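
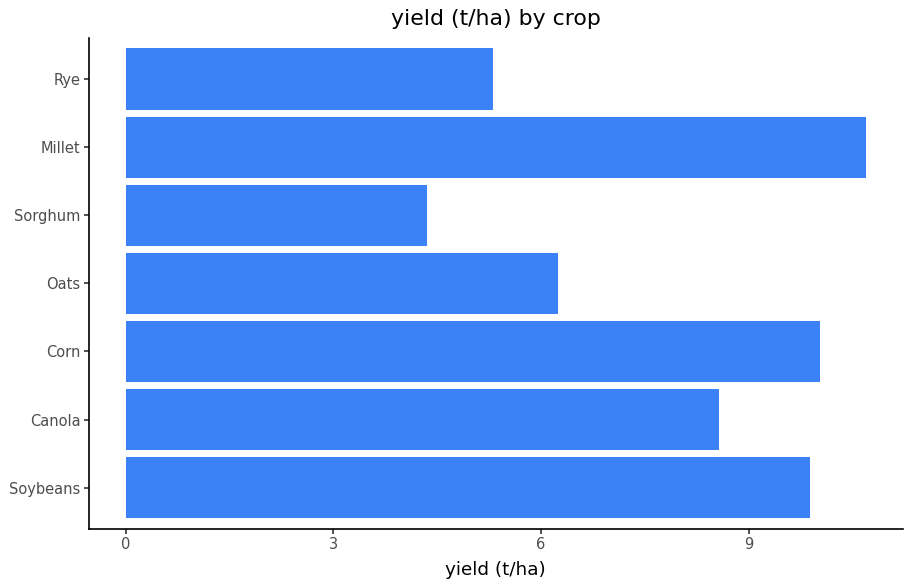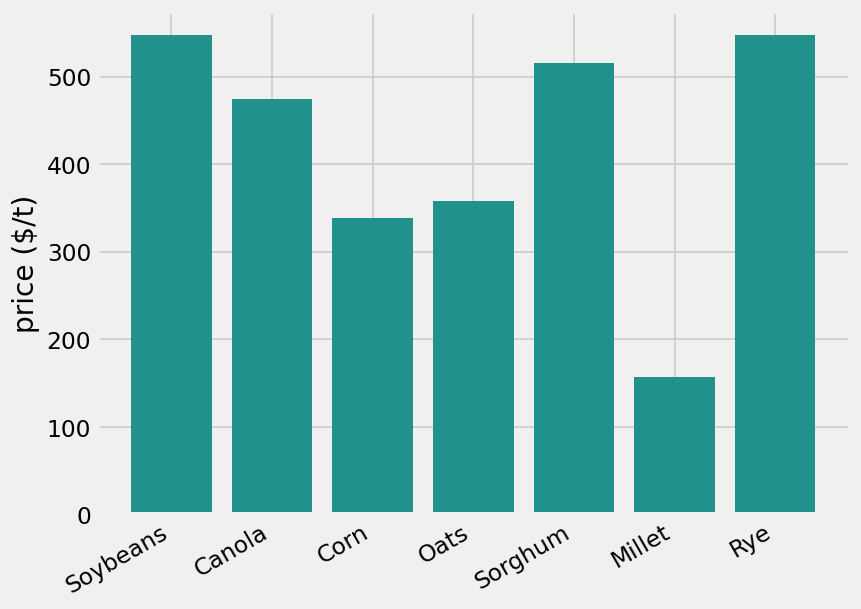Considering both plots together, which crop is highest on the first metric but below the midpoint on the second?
Millet

Chart 2 median price ($/t) ≈ 500; below-median crops: Corn, Oats, Millet. Among those, Millet has the highest yield (t/ha) (≈ 11).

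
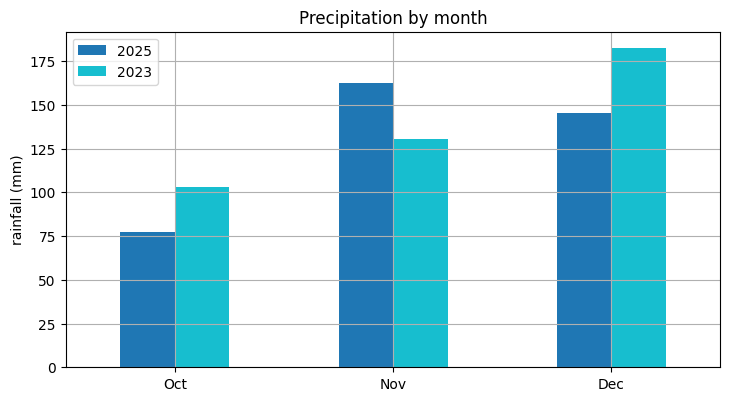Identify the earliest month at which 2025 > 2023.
Oct: 2025 ≈ 80 vs 2023 ≈ 100 (not yet); Nov: 2025 ≈ 160 vs 2023 ≈ 140 (first crossover).

Nov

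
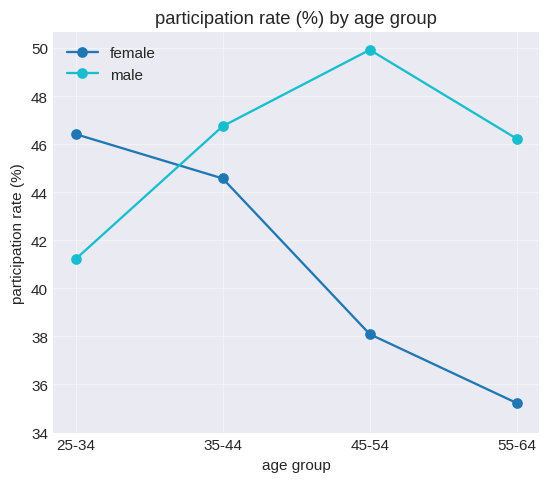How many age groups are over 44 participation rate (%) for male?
3

Above 44: 35-44, 45-54, 55-64.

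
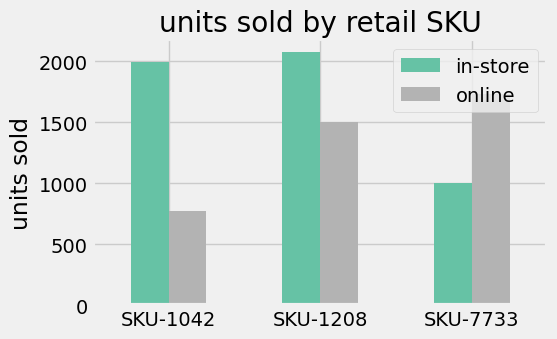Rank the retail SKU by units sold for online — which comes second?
SKU-1208

Top 3 for online: SKU-7733 ≈ 1800, SKU-1208 ≈ 1600, SKU-1042 ≈ 800.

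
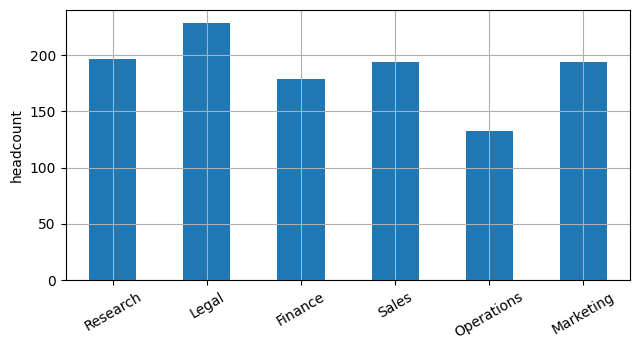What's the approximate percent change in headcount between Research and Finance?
Research ≈ 200, Finance ≈ 180; (180 − 200) / 200 ≈ -10%.

≈ -10%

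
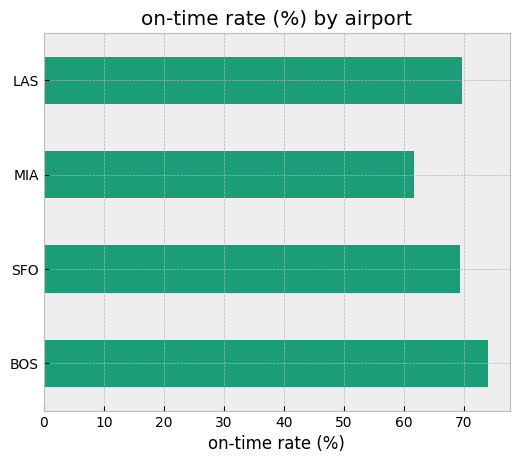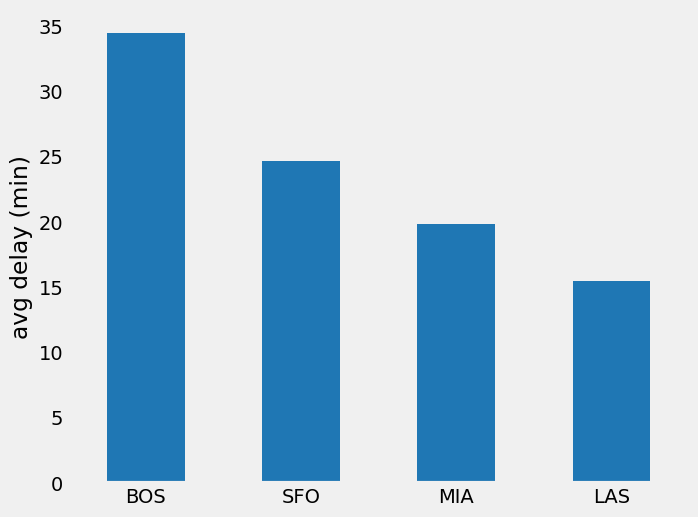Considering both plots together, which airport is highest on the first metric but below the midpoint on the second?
Chart 2 median avg delay (min) ≈ 20; below-median airports: MIA, LAS. Among those, LAS has the highest on-time rate (%) (≈ 70).

LAS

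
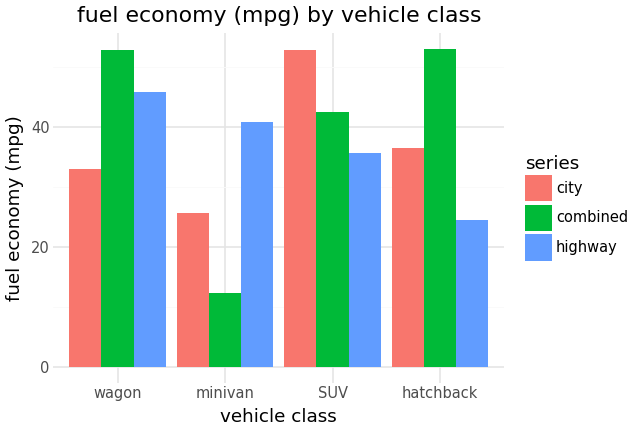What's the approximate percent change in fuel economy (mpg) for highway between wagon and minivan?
≈ -11.1%

wagon ≈ 45, minivan ≈ 40; (40 − 45) / 45 ≈ -11.1%.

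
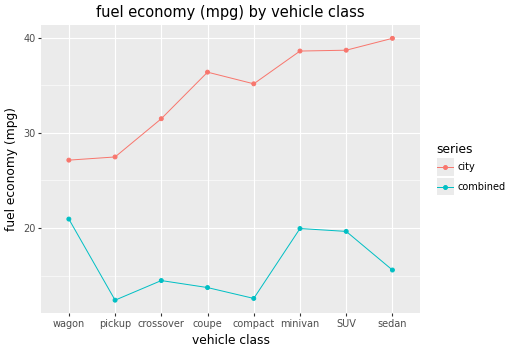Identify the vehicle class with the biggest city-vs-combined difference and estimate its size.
sedan: city ≈ 40, combined ≈ 15 → gap ≈ 25. Next-largest (coupe) is only ≈ 20.

sedan, ≈ 25 mpg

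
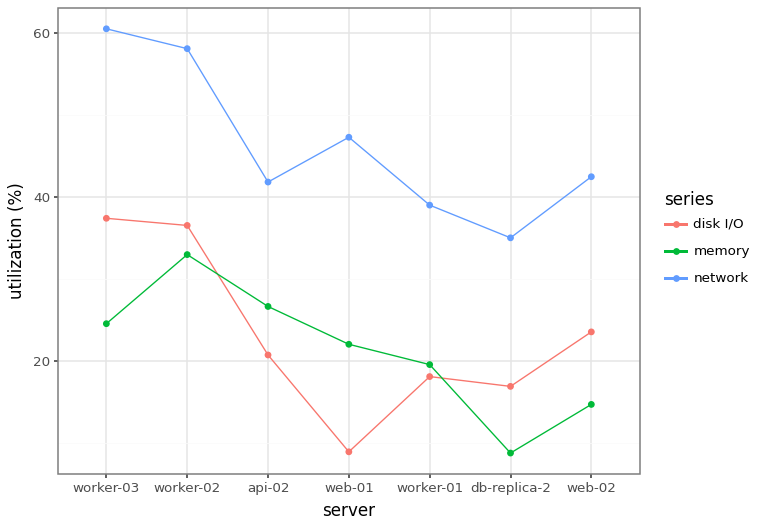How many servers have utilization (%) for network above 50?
2

Above 50: worker-03, worker-02.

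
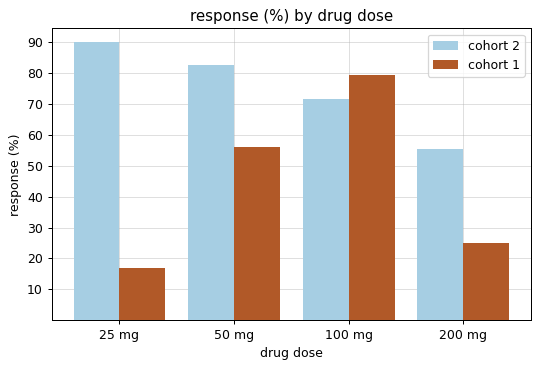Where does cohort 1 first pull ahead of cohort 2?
50 mg: cohort 1 ≈ 60 vs cohort 2 ≈ 80 (not yet); 100 mg: cohort 1 ≈ 80 vs cohort 2 ≈ 70 (first crossover).

100 mg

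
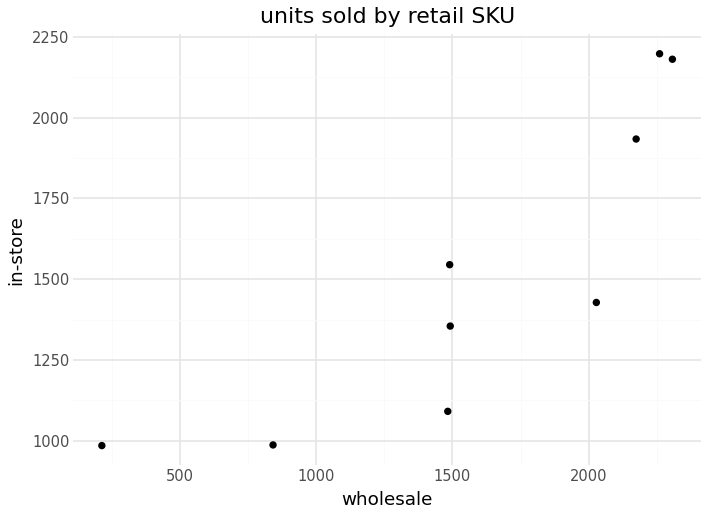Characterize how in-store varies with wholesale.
Points are positively correlated; strong (|r| ≈ 0.9).

positive, strong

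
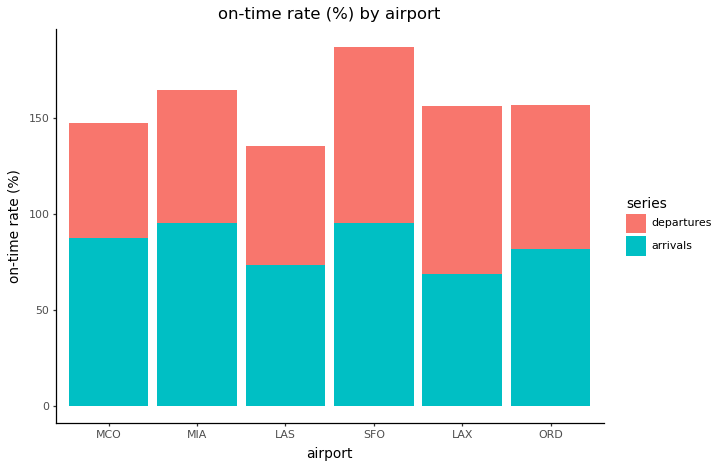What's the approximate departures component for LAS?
departures top ≈ 140, bottom ≈ 80; segment ≈ 60.

≈ 60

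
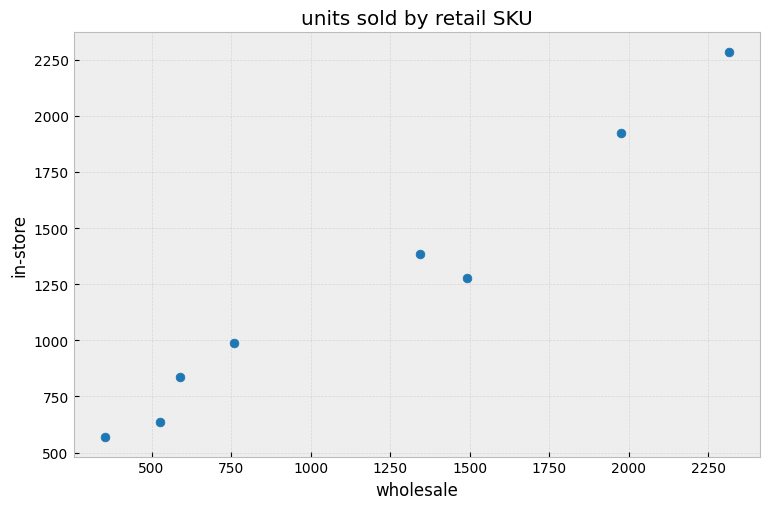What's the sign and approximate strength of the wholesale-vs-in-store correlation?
Points are positively correlated; strong (|r| ≈ 1.0).

positive, strong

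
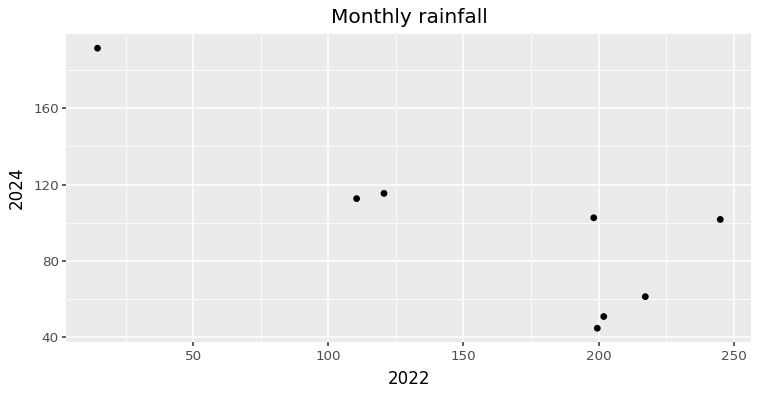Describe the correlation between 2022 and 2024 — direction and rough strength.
negative, strong

Points are negatively correlated; strong (|r| ≈ 0.8).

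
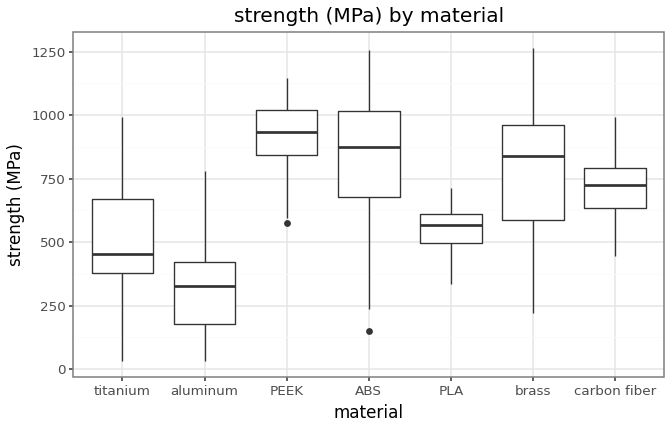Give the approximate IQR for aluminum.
≈ 200

Q3 ≈ 400, Q1 ≈ 200; IQR ≈ 200.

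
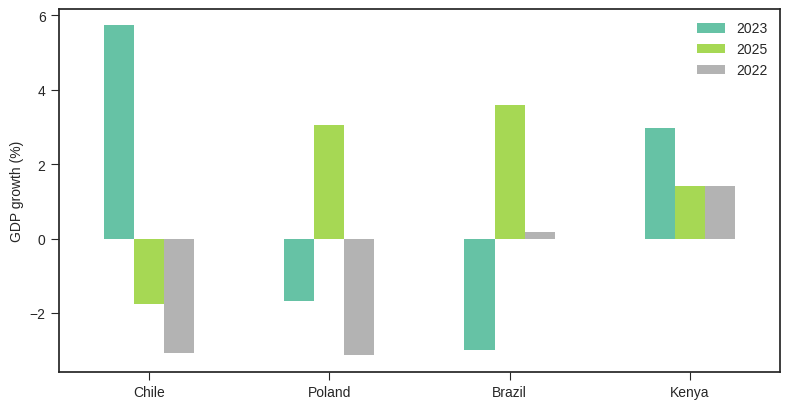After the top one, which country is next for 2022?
Brazil

Top 3 for 2022: Kenya ≈ 1, Brazil ≈ 0, Chile ≈ -3.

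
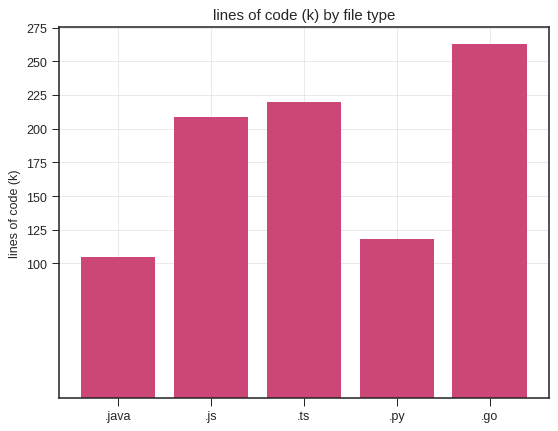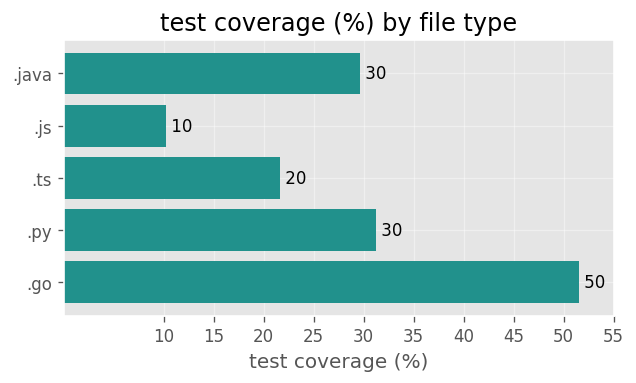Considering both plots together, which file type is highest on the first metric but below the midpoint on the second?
.ts

Chart 2 median test coverage (%) ≈ 30; below-median file types: .js, .ts. Among those, .ts has the highest lines of code (k) (≈ 225).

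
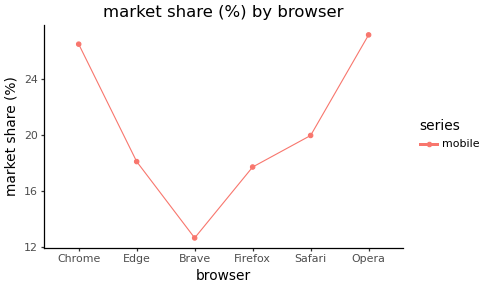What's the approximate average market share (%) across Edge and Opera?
(18 + 28) / 2 ≈ 23.

≈ 23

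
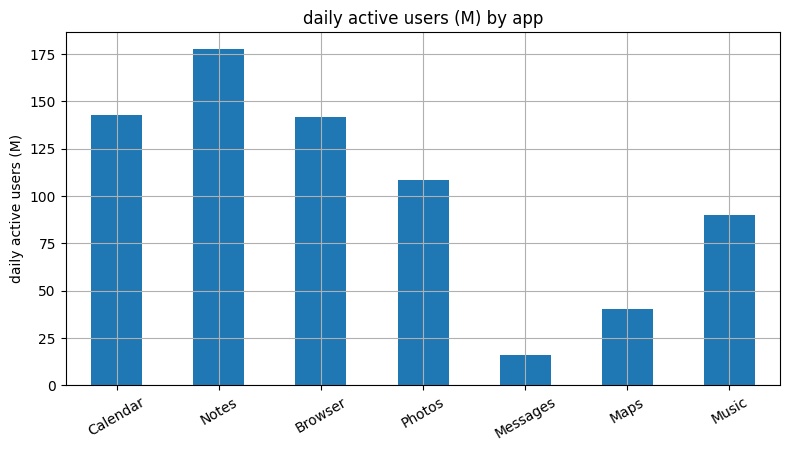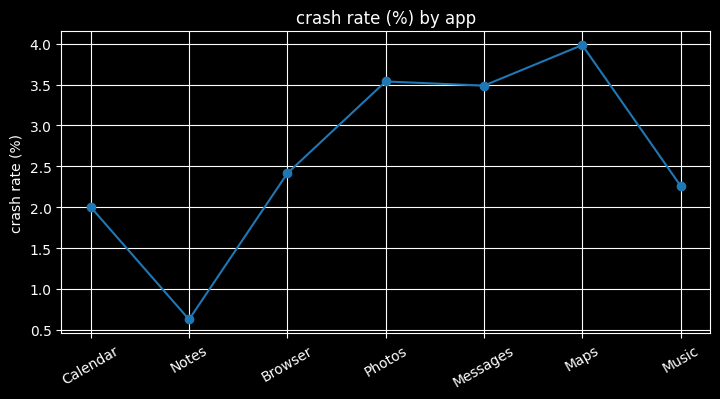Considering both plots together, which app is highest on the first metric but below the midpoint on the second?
Chart 2 median crash rate (%) ≈ 2.5; below-median apps: Calendar, Notes, Music. Among those, Notes has the highest daily active users (M) (≈ 180).

Notes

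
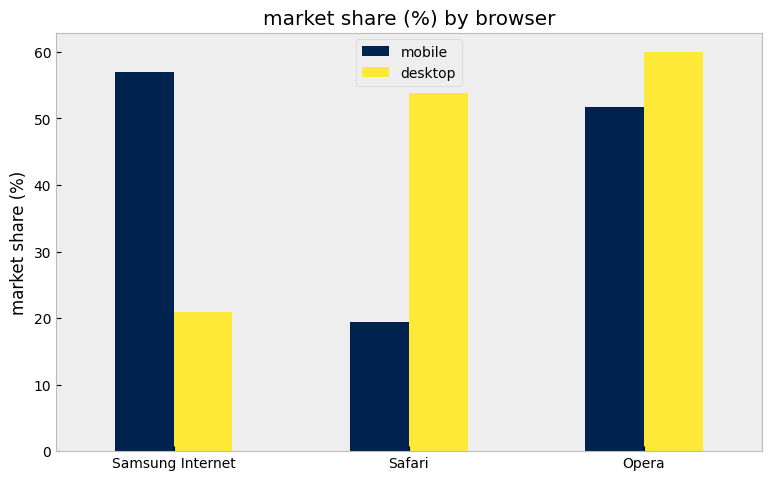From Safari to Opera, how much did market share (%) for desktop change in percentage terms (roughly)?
Safari ≈ 55, Opera ≈ 60; (60 − 55) / 55 ≈ +9.1%.

≈ +9.1%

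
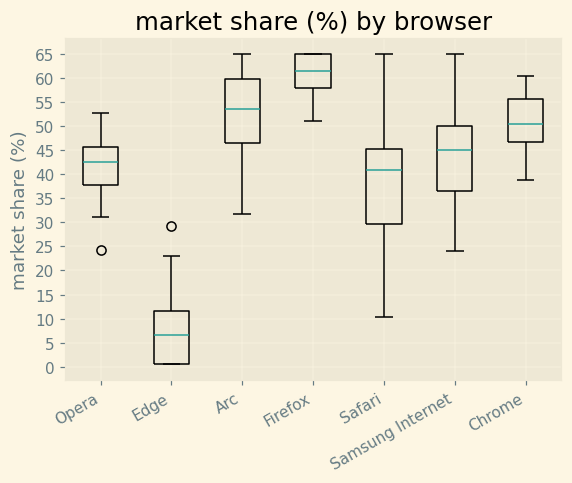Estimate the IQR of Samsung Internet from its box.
Q3 ≈ 50, Q1 ≈ 35; IQR ≈ 15.

≈ 15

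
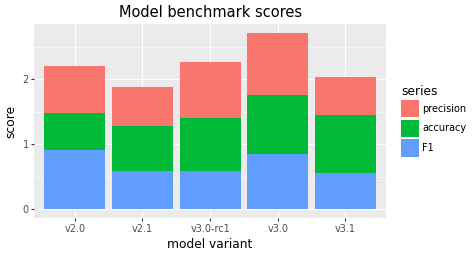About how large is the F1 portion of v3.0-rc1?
≈ 0.5

F1 top ≈ 0.5, bottom ≈ 0.0; segment ≈ 0.5.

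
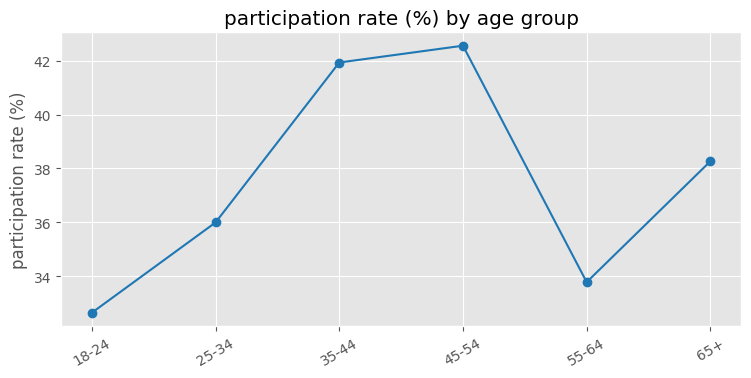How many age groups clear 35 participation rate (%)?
4

Above 35: 25-34, 35-44, 45-54, 65+.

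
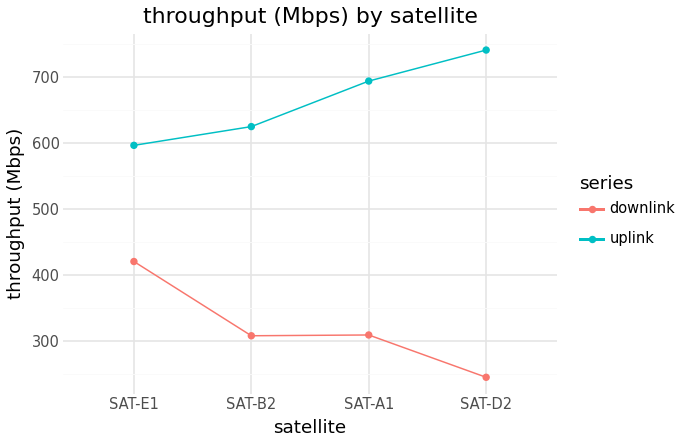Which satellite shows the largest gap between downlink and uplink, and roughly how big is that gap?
SAT-D2, ≈ 500 Mbps

SAT-D2: downlink ≈ 250, uplink ≈ 750 → gap ≈ 500. Next-largest (SAT-A1) is only ≈ 400.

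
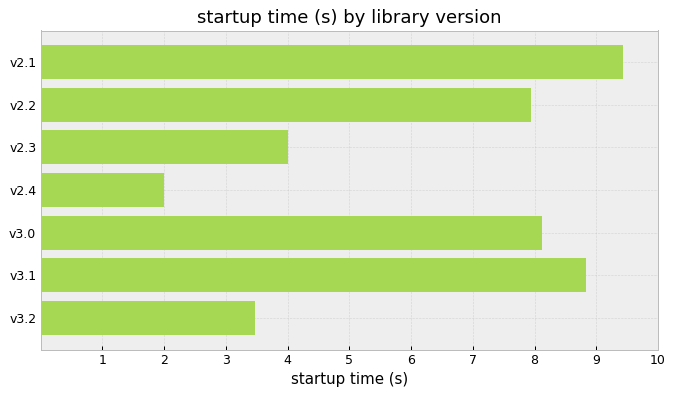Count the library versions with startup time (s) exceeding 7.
4

Above 7: v2.1, v2.2, v3.0, v3.1.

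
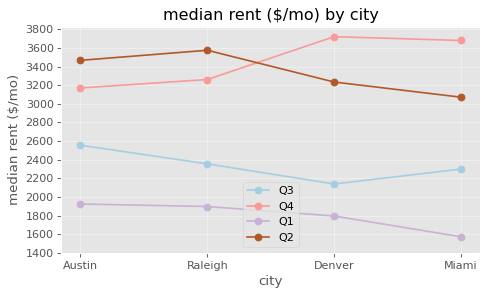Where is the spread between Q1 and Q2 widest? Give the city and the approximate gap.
Raleigh: Q1 ≈ 1800, Q2 ≈ 3600 → gap ≈ 1800. Next-largest (Austin) is only ≈ 1400.

Raleigh, ≈ 1800 $/mo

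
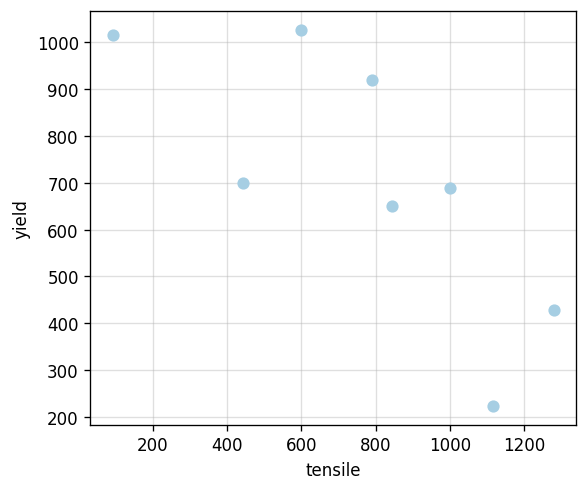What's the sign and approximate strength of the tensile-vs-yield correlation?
Points are negatively correlated; strong (|r| ≈ 0.8).

negative, strong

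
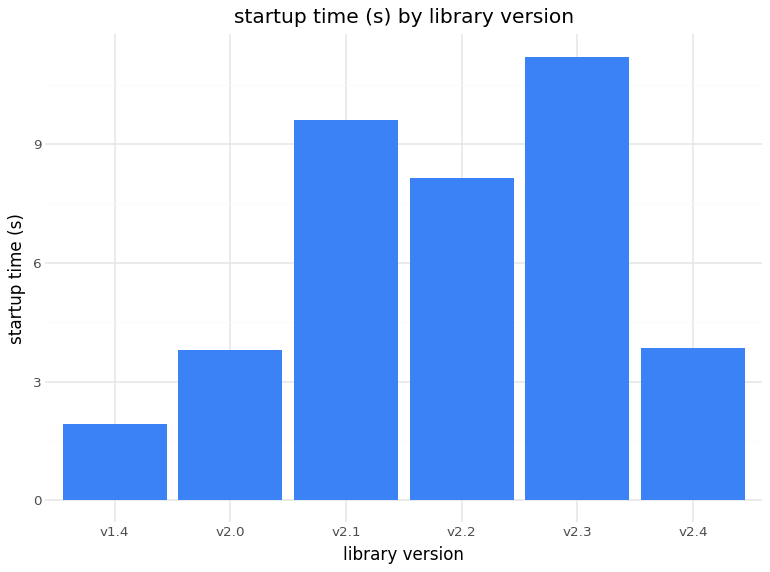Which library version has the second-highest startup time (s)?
v2.1

Top 3: v2.3 ≈ 11, v2.1 ≈ 10, v2.2 ≈ 8.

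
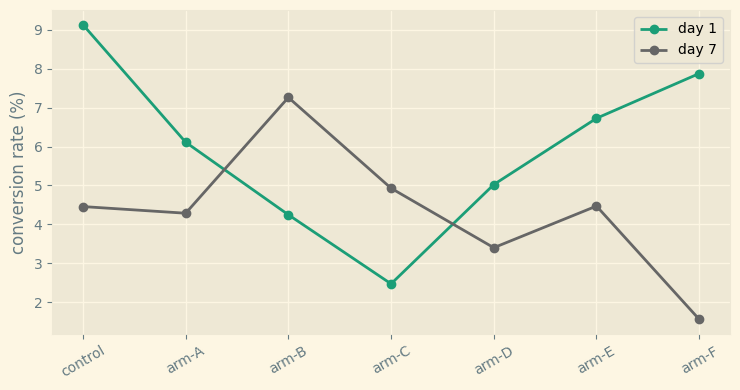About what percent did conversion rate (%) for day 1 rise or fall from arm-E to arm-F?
arm-E ≈ 7, arm-F ≈ 8; (8 − 7) / 7 ≈ +14.3%.

≈ +14.3%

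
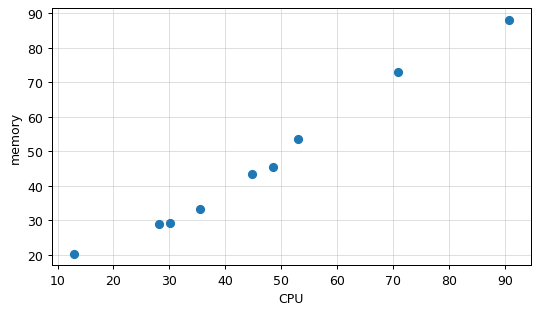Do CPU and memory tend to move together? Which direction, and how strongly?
Points are positively correlated; strong (|r| ≈ 1.0).

positive, strong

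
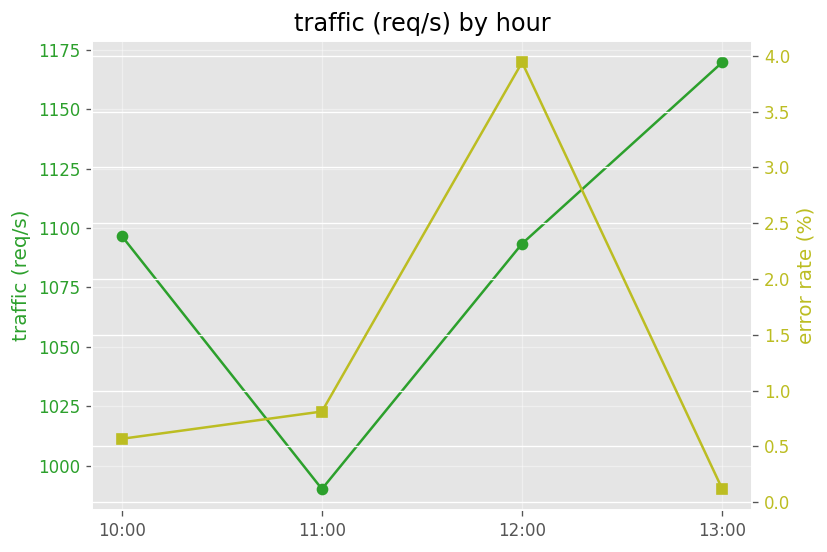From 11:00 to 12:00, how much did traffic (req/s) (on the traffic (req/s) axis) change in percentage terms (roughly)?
11:00 ≈ 1000, 12:00 ≈ 1100; (1100 − 1000) / 1000 ≈ +10%.

≈ +10%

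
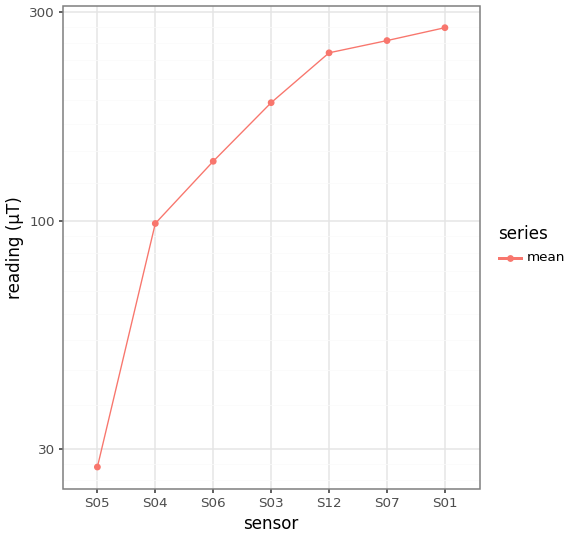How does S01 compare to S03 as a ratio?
≈ 1.57×

S01 ≈ 275, S03 ≈ 175; 275/175 ≈ 1.57.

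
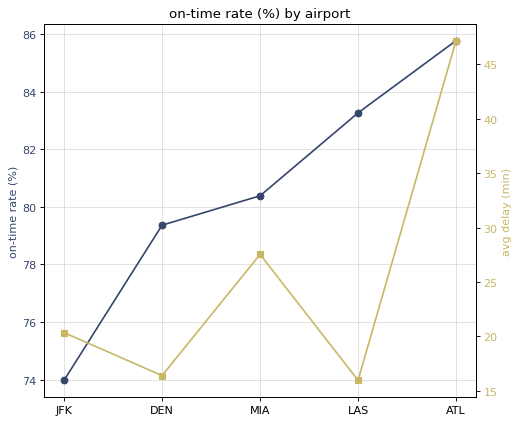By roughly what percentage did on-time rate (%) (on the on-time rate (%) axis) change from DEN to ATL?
DEN ≈ 79, ATL ≈ 86; (86 − 79) / 79 ≈ +8.9%.

≈ +8.9%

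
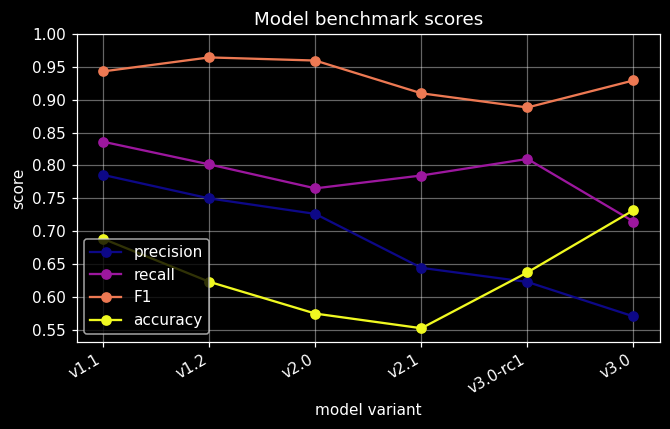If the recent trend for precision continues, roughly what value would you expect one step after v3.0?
Last three: 0.65, 0.60, 0.55 → slope ≈ -0.05/step → next ≈ 0.5.

≈ 0.5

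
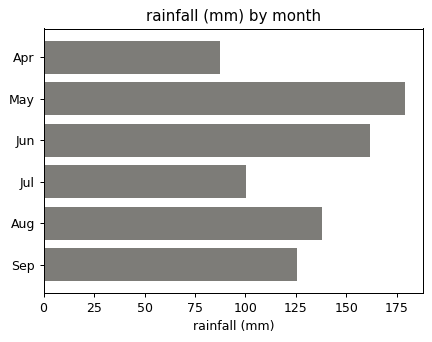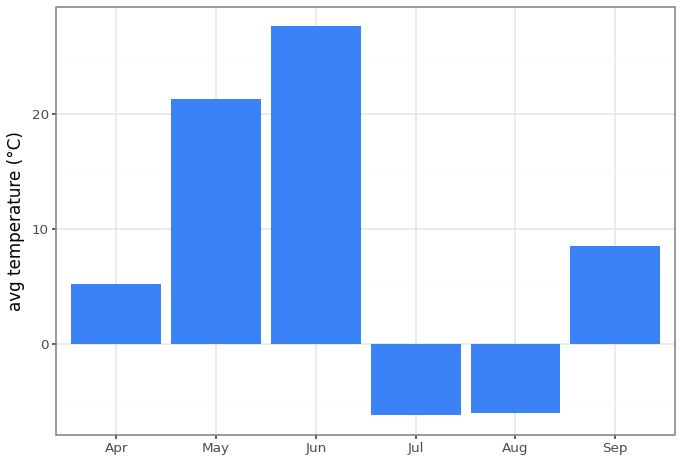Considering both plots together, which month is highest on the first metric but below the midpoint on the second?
Chart 2 median avg temperature (°C) ≈ 5; below-median months: Apr, Jul, Aug. Among those, Aug has the highest rainfall (mm) (≈ 140).

Aug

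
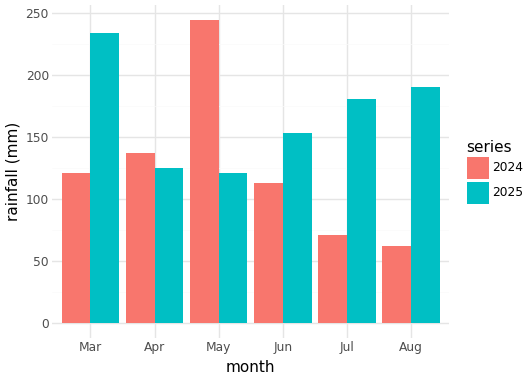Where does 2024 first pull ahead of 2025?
Mar: 2024 ≈ 125 vs 2025 ≈ 225 (not yet); Apr: 2024 ≈ 150 vs 2025 ≈ 125 (first crossover).

Apr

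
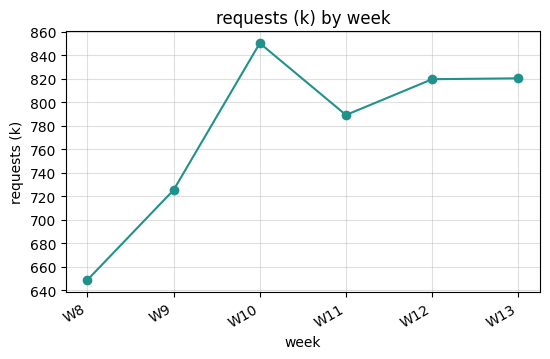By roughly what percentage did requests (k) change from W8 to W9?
≈ +12.5%

W8 ≈ 640, W9 ≈ 720; (720 − 640) / 640 ≈ +12.5%.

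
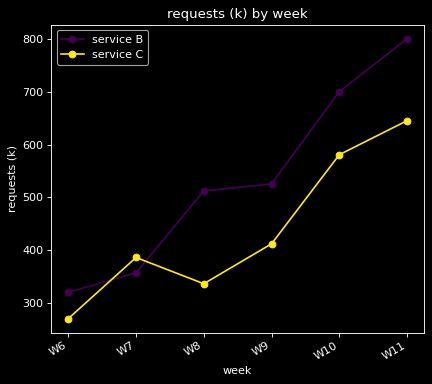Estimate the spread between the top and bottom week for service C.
Max W11 ≈ 650, min W6 ≈ 250; range ≈ 400.

≈ 400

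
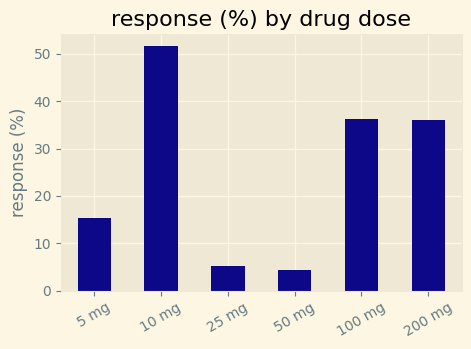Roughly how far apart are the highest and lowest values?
Max 10 mg ≈ 50, min 50 mg ≈ 5; range ≈ 45.

≈ 45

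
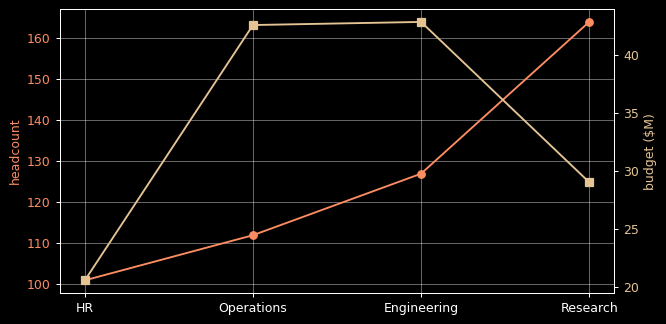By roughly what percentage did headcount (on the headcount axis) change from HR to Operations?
HR ≈ 100, Operations ≈ 110; (110 − 100) / 100 ≈ +10%.

≈ +10%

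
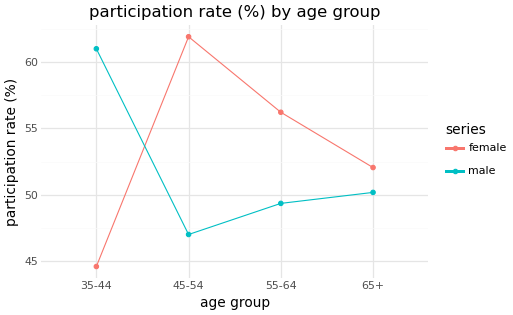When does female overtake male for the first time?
45-54

35-44: female ≈ 44 vs male ≈ 62 (not yet); 45-54: female ≈ 62 vs male ≈ 48 (first crossover).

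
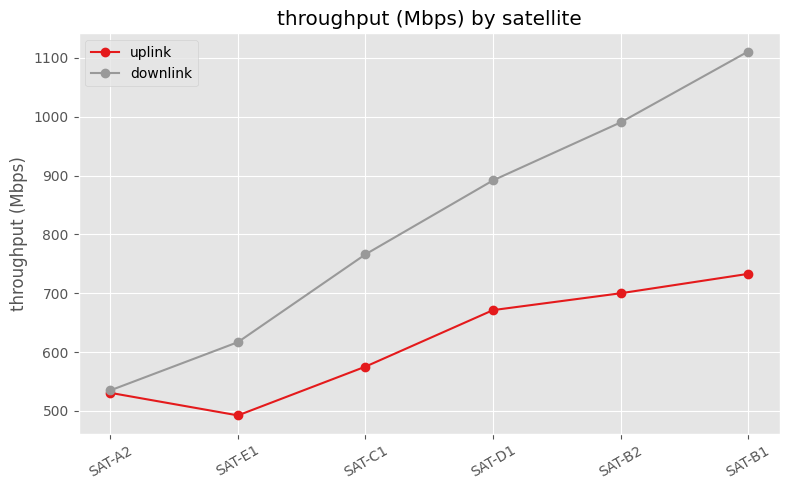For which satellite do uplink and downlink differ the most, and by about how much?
SAT-B1: uplink ≈ 700, downlink ≈ 1100 → gap ≈ 400. Next-largest (SAT-B2) is only ≈ 300.

SAT-B1, ≈ 400 Mbps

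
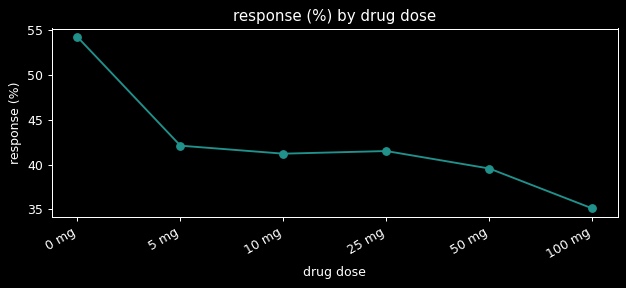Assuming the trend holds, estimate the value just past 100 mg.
≈ 33

Last three: 42, 40, 36 → slope ≈ -3/step → next ≈ 33.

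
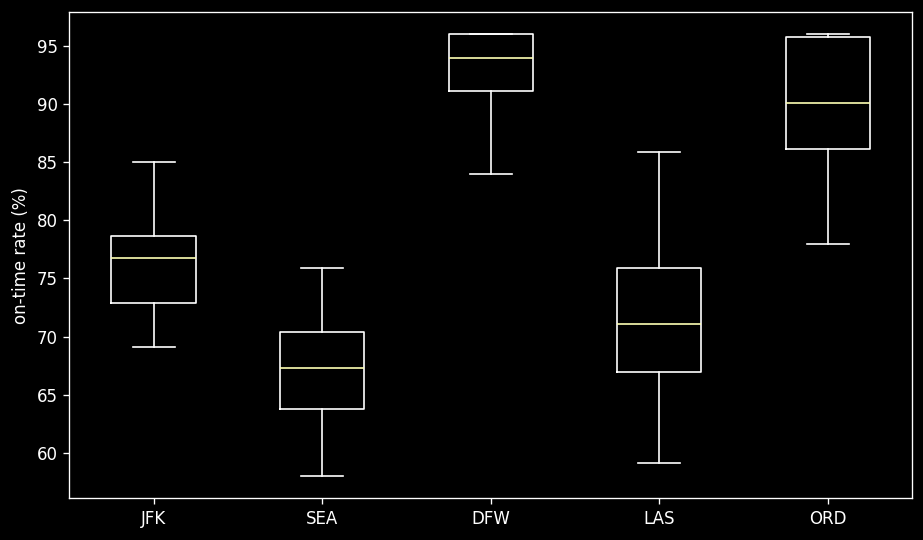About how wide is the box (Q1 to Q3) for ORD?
≈ 10

Q3 ≈ 95, Q1 ≈ 85; IQR ≈ 10.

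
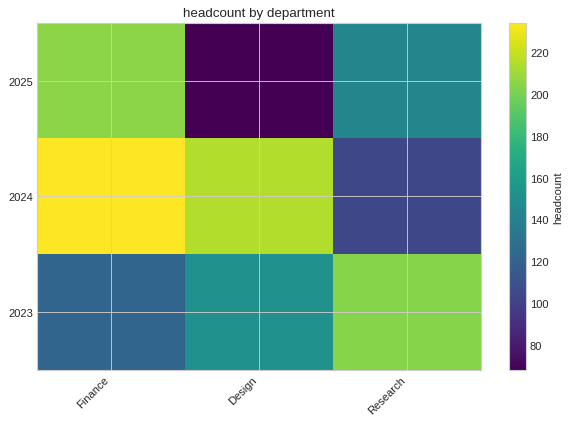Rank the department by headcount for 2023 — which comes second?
Top 3 for 2023: Research ≈ 200, Design ≈ 160, Finance ≈ 120.

Design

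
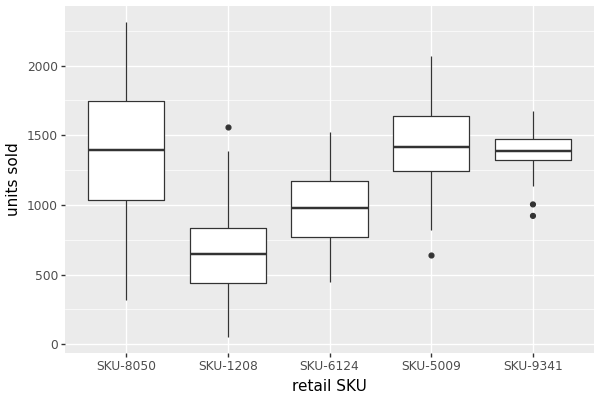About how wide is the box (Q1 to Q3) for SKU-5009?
≈ 400

Q3 ≈ 1600, Q1 ≈ 1200; IQR ≈ 400.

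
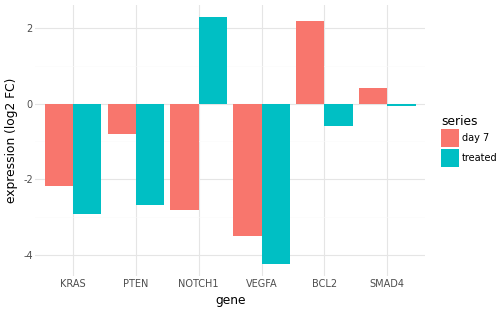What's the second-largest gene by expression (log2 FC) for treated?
SMAD4

Top 3 for treated: NOTCH1 ≈ 2, SMAD4 ≈ 0, BCL2 ≈ -1.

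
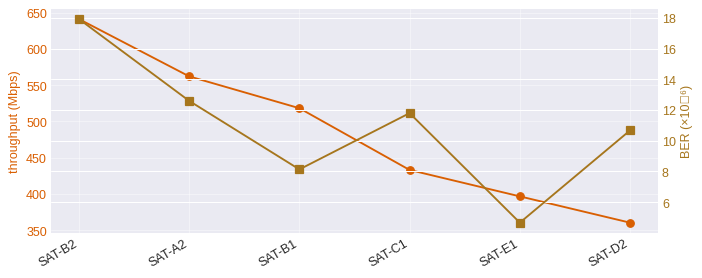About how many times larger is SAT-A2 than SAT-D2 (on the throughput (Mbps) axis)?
SAT-A2 ≈ 550, SAT-D2 ≈ 350; 550/350 ≈ 1.57.

≈ 1.57×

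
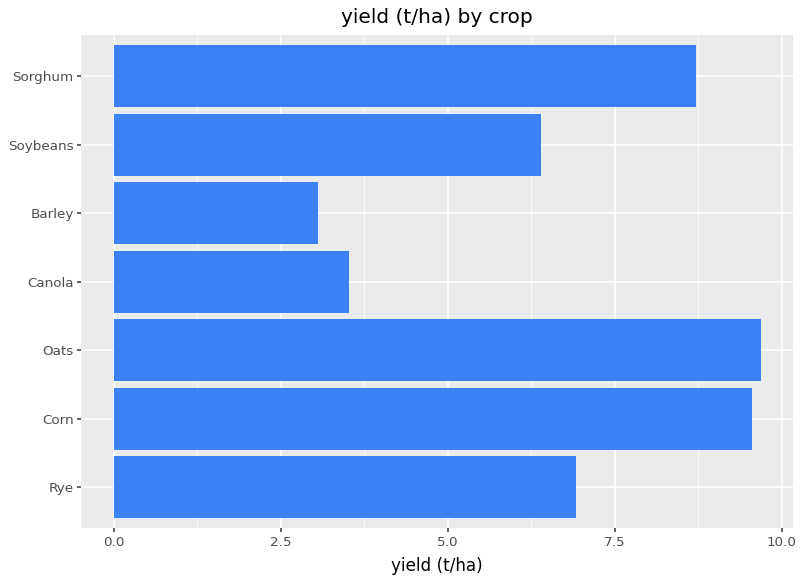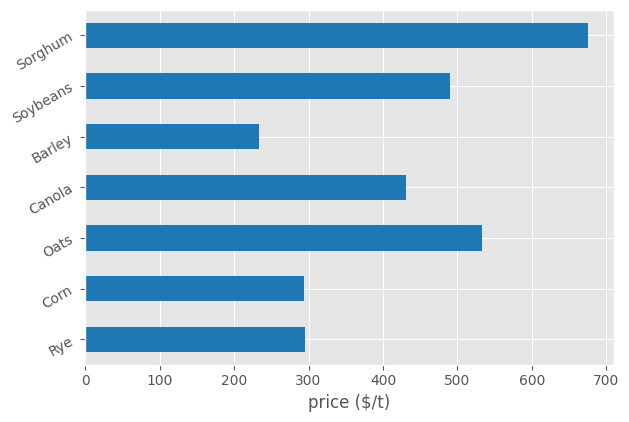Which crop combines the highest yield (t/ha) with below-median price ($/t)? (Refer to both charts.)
Corn

Chart 2 median price ($/t) ≈ 400; below-median crops: Rye, Corn, Barley. Among those, Corn has the highest yield (t/ha) (≈ 10).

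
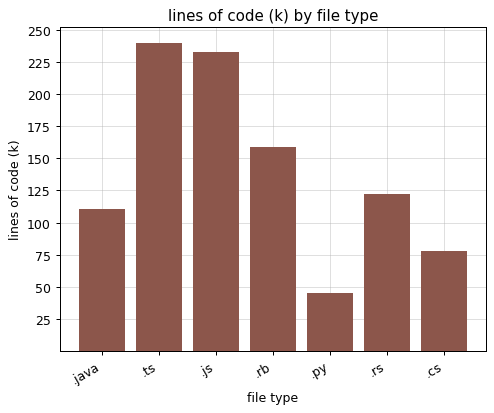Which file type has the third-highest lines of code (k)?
.rb

Top 4: .ts ≈ 250, .js ≈ 225, .rb ≈ 150, .rs ≈ 125.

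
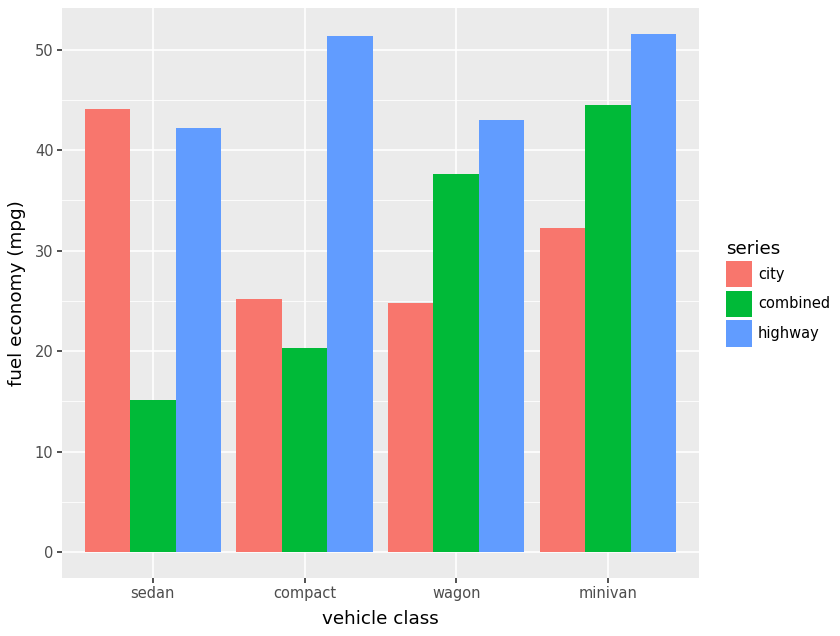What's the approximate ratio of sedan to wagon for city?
sedan ≈ 45, wagon ≈ 25; 45/25 ≈ 1.8.

≈ 1.8×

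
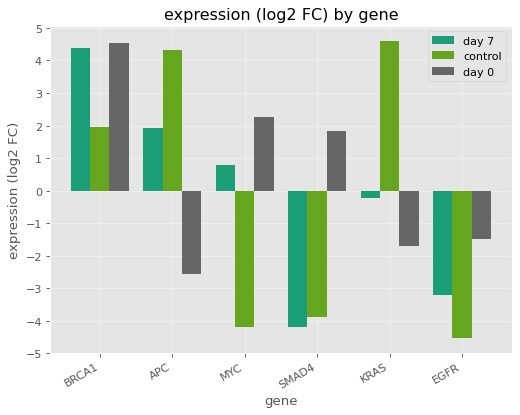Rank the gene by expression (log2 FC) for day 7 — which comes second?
Top 3 for day 7: BRCA1 ≈ 4, APC ≈ 2, MYC ≈ 1.

APC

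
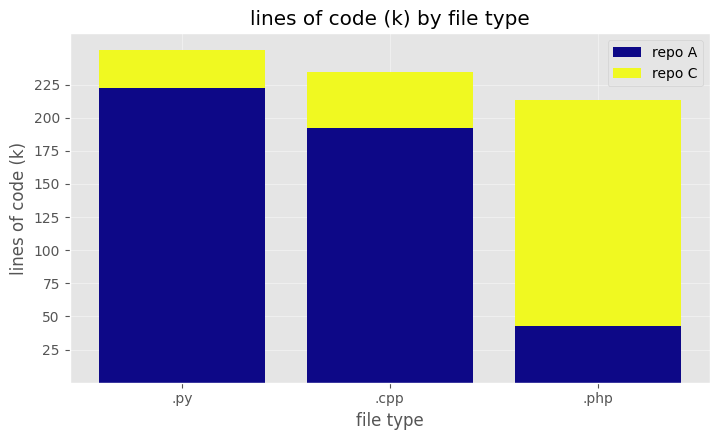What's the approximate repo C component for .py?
≈ 25

repo C top ≈ 250, bottom ≈ 225; segment ≈ 25.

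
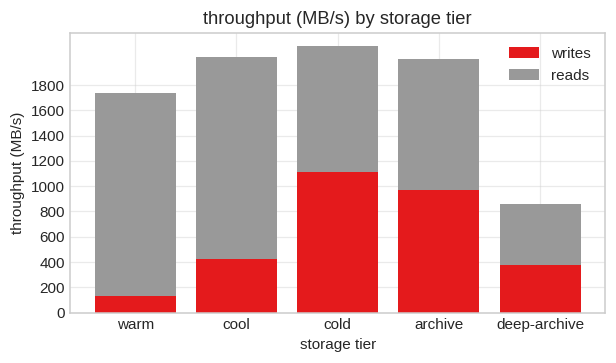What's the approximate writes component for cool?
writes top ≈ 400, bottom ≈ 0; segment ≈ 400.

≈ 400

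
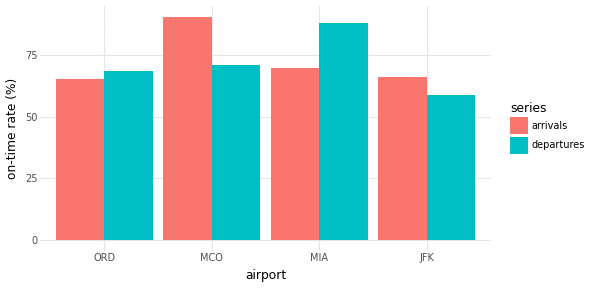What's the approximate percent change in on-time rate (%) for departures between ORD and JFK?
≈ -14.3%

ORD ≈ 70, JFK ≈ 60; (60 − 70) / 70 ≈ -14.3%.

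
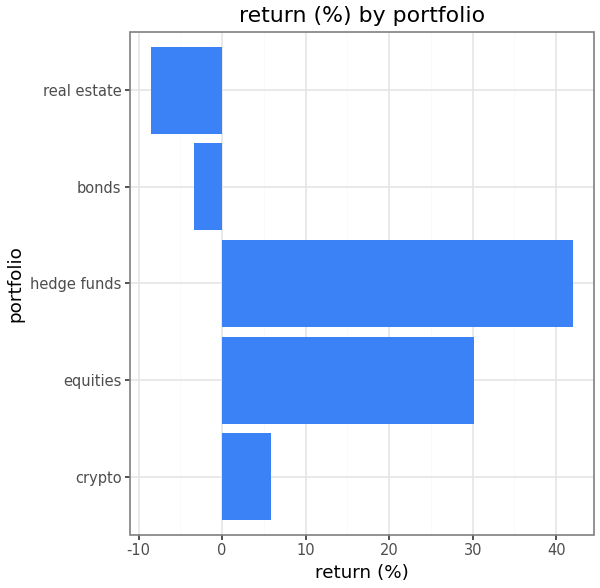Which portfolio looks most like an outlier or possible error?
hedge funds ≈ 40; the rest sit between ≈ -10 and ≈ 30.

hedge funds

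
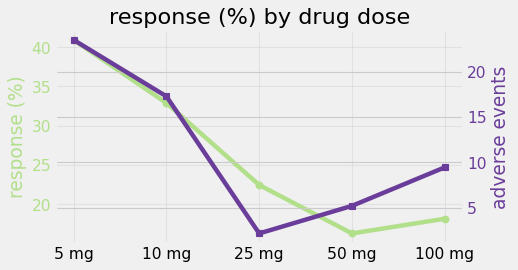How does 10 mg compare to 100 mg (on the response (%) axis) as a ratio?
10 mg ≈ 35, 100 mg ≈ 20; 35/20 ≈ 1.75.

≈ 1.75×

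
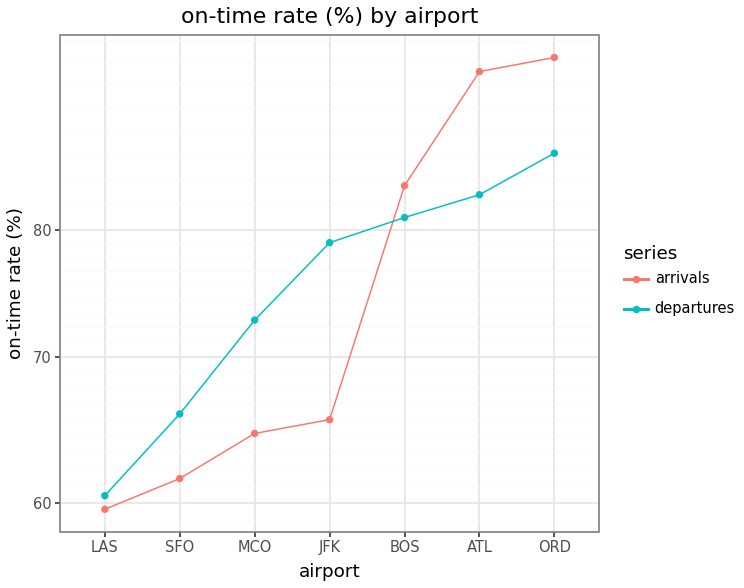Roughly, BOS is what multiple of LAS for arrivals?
BOS ≈ 85, LAS ≈ 60; 85/60 ≈ 1.42.

≈ 1.42×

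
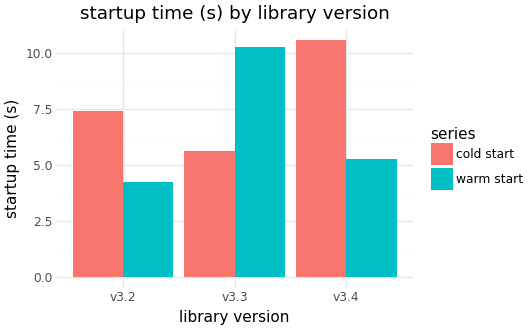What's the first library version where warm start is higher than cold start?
v3.2: warm start ≈ 4 vs cold start ≈ 7 (not yet); v3.3: warm start ≈ 10 vs cold start ≈ 6 (first crossover).

v3.3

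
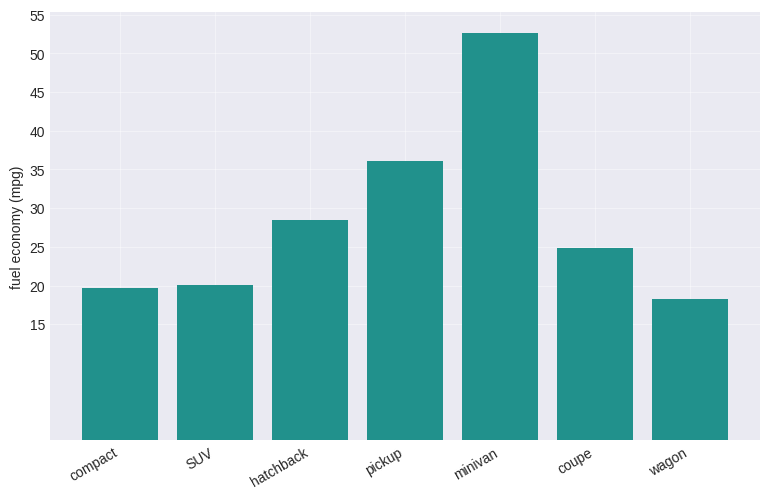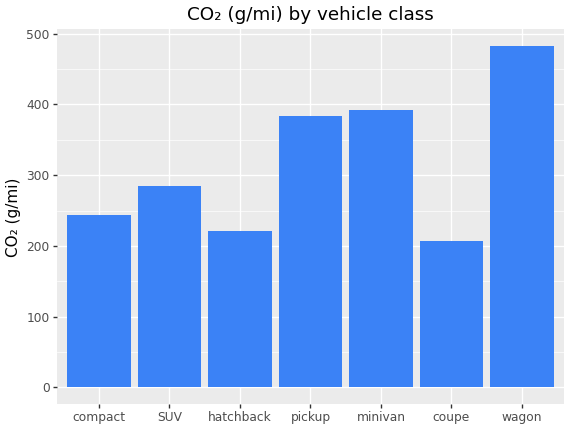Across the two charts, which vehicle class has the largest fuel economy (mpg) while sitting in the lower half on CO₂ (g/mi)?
Chart 2 median CO₂ (g/mi) ≈ 300; below-median vehicle classes: compact, hatchback, coupe. Among those, hatchback has the highest fuel economy (mpg) (≈ 30).

hatchback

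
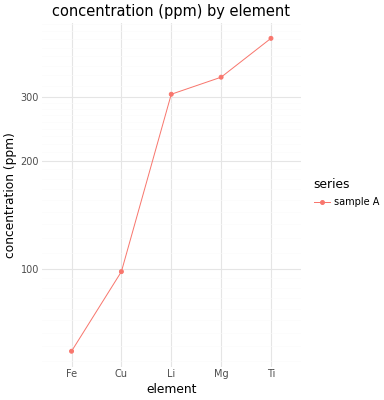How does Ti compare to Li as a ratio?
≈ 1.5×

Ti ≈ 450, Li ≈ 300; 450/300 ≈ 1.5.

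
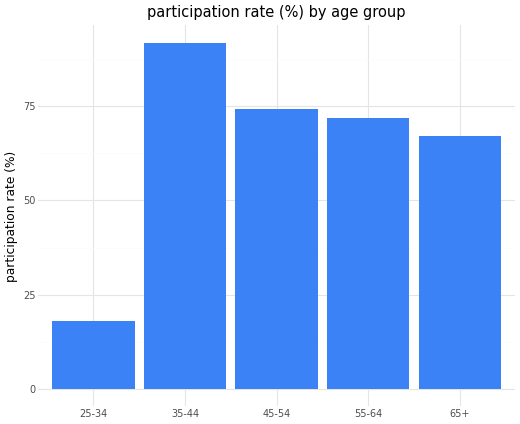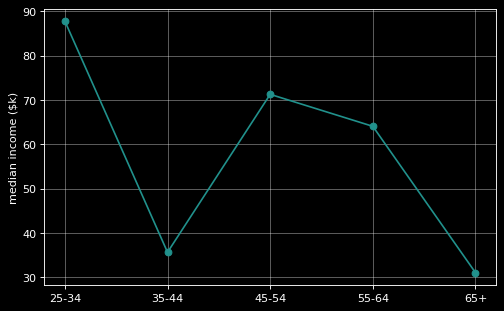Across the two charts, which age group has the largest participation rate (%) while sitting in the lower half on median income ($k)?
Chart 2 median median income ($k) ≈ 60; below-median age groups: 35-44, 65+. Among those, 35-44 has the highest participation rate (%) (≈ 90).

35-44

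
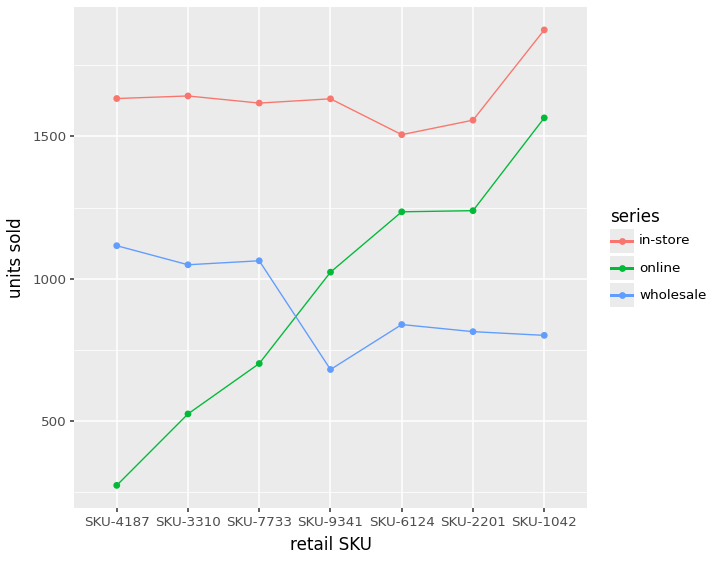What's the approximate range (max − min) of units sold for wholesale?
Max SKU-4187 ≈ 1200, min SKU-9341 ≈ 600; range ≈ 600.

≈ 600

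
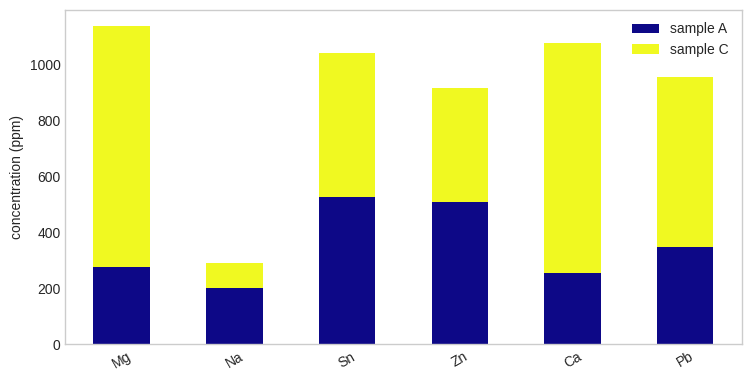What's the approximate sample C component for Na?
≈ 100

sample C top ≈ 300, bottom ≈ 200; segment ≈ 100.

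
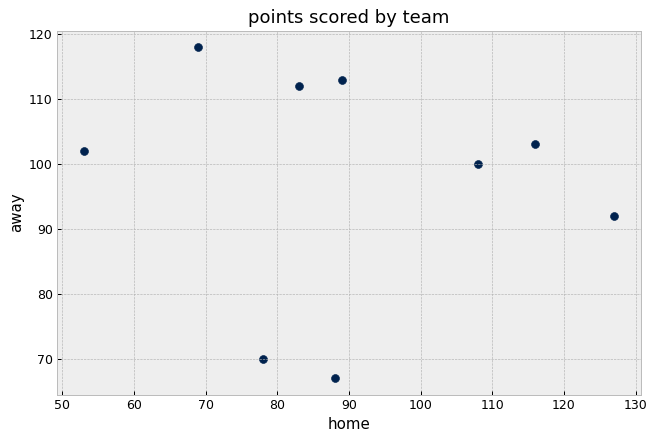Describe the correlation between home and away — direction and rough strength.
Points are roughly uncorrelated; weak (|r| ≈ 0.1).

no clear correlation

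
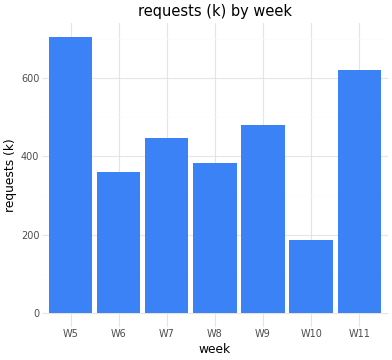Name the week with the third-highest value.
W9

Top 4: W5 ≈ 700, W11 ≈ 600, W9 ≈ 500, W7 ≈ 400.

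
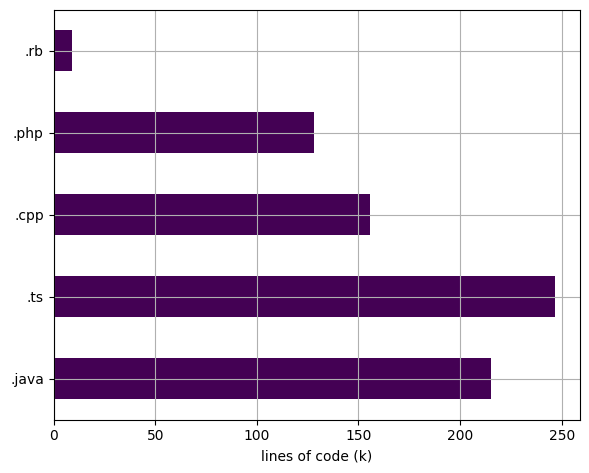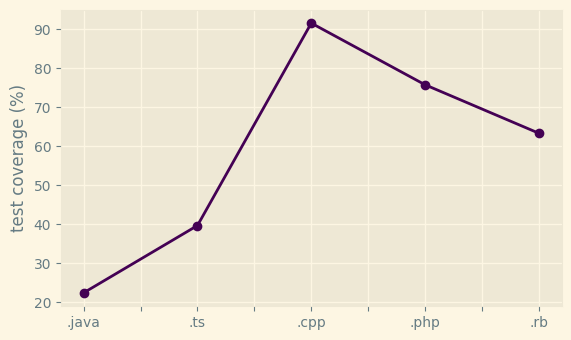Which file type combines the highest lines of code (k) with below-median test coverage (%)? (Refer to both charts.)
.ts

Chart 2 median test coverage (%) ≈ 60; below-median file types: .java, .ts. Among those, .ts has the highest lines of code (k) (≈ 250).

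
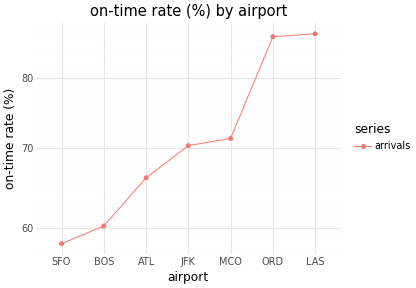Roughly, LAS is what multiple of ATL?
LAS ≈ 85, ATL ≈ 65; 85/65 ≈ 1.31.

≈ 1.31×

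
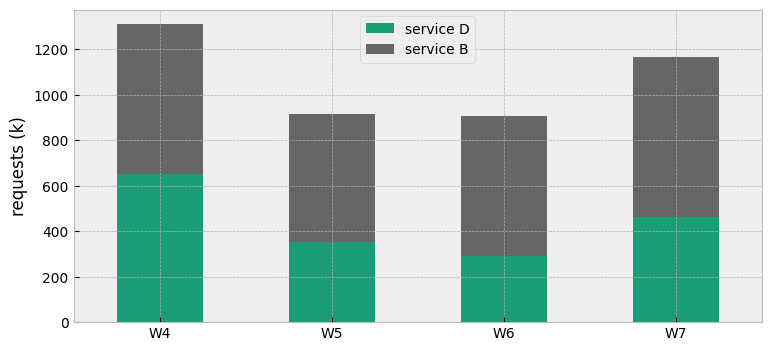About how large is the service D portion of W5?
≈ 400

service D top ≈ 400, bottom ≈ 0; segment ≈ 400.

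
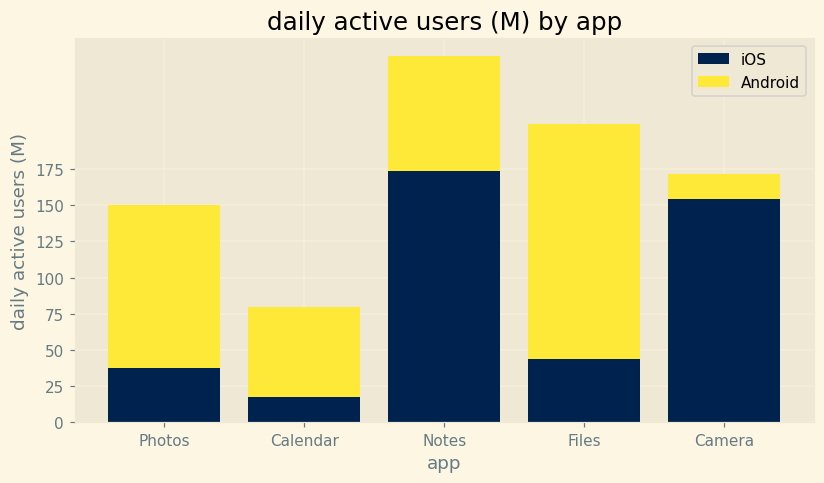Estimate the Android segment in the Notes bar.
≈ 75

Android top ≈ 250, bottom ≈ 175; segment ≈ 75.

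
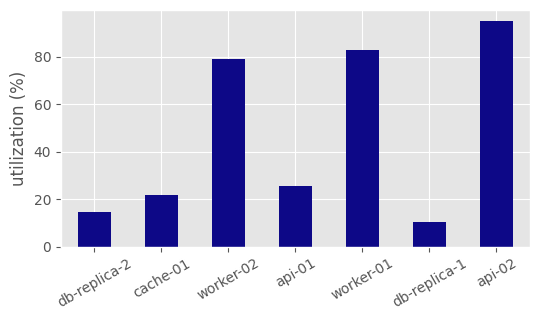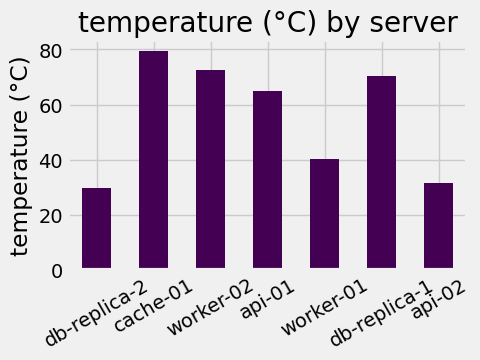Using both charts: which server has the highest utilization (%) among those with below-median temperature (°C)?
api-02

Chart 2 median temperature (°C) ≈ 70; below-median servers: db-replica-2, worker-01, api-02. Among those, api-02 has the highest utilization (%) (≈ 100).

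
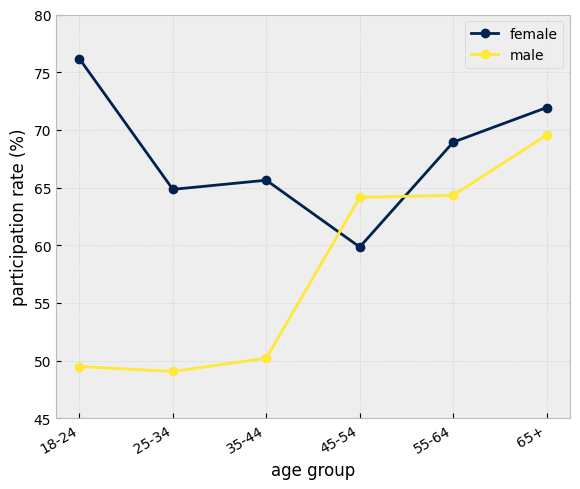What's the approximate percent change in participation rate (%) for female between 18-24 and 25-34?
≈ -13.3%

18-24 ≈ 75, 25-34 ≈ 65; (65 − 75) / 75 ≈ -13.3%.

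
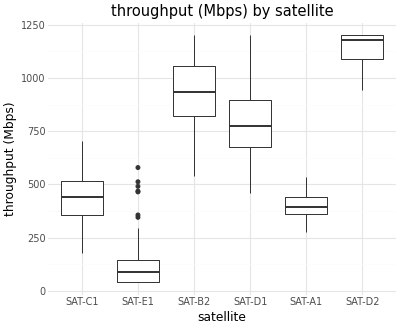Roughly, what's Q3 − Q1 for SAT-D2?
≈ 100

Q3 ≈ 1200, Q1 ≈ 1100; IQR ≈ 100.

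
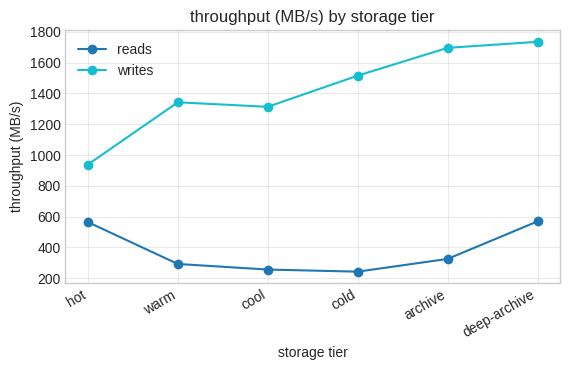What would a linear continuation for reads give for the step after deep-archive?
Last three: 200, 400, 600 → slope ≈ 200/step → next ≈ 800.

≈ 800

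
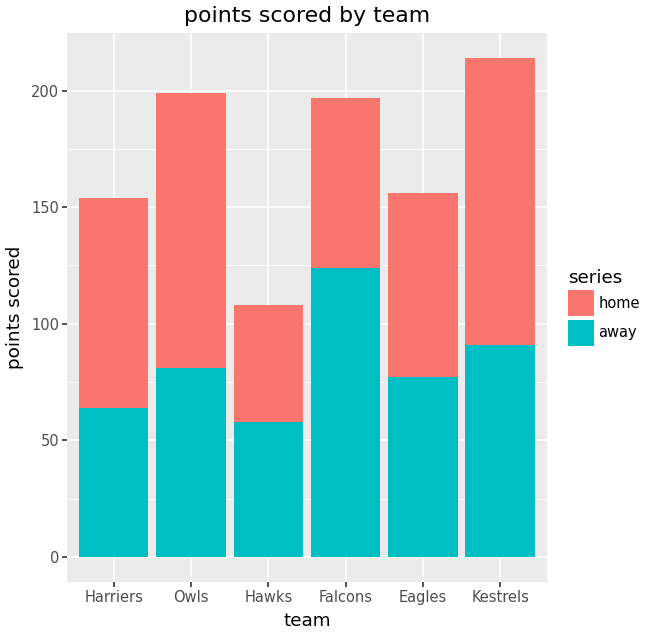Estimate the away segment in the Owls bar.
≈ 80

away top ≈ 80, bottom ≈ 0; segment ≈ 80.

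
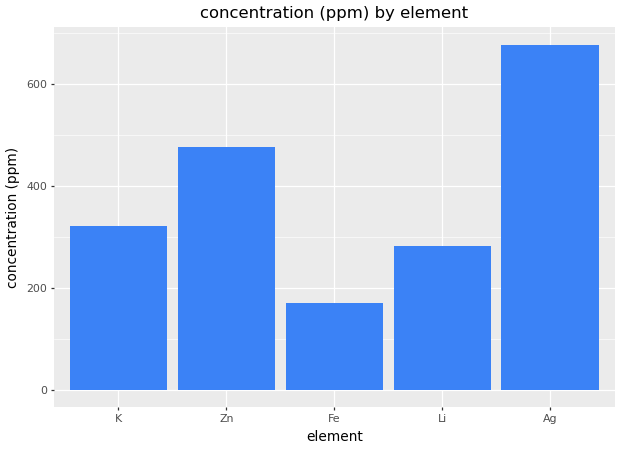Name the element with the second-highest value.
Zn

Top 3: Ag ≈ 700, Zn ≈ 500, K ≈ 300.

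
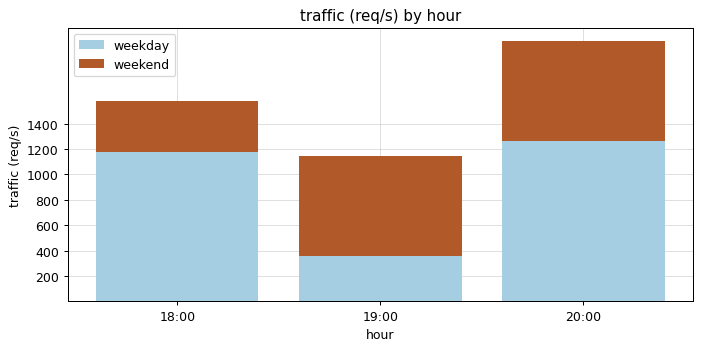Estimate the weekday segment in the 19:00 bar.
weekday top ≈ 400, bottom ≈ 0; segment ≈ 400.

≈ 400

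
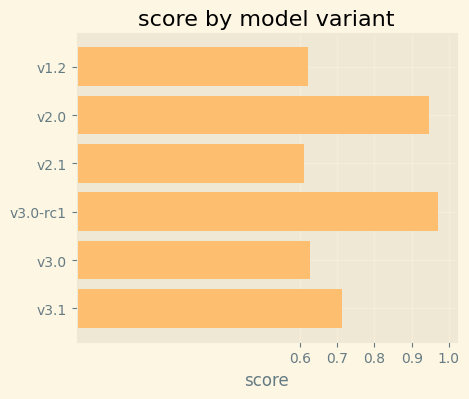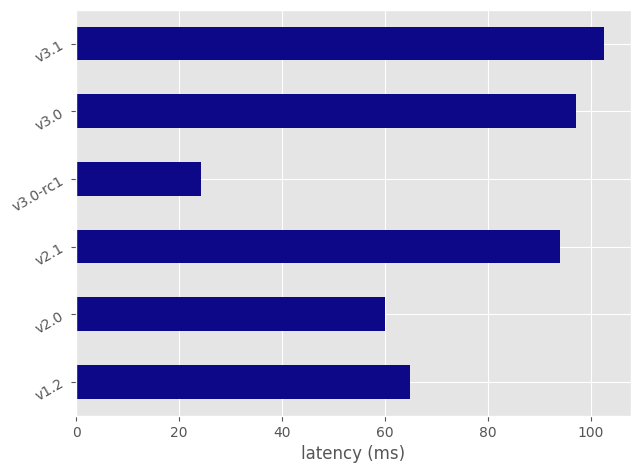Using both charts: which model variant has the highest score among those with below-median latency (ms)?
Chart 2 median latency (ms) ≈ 80; below-median model variants: v1.2, v2.0, v3.0-rc1. Among those, v3.0-rc1 has the highest score (≈ 1).

v3.0-rc1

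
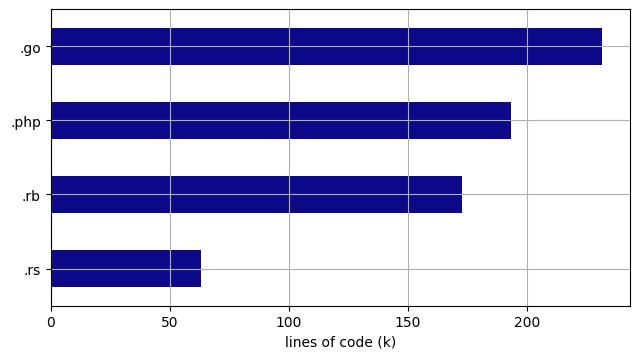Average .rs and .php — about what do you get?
≈ 130

(60 + 200) / 2 ≈ 130.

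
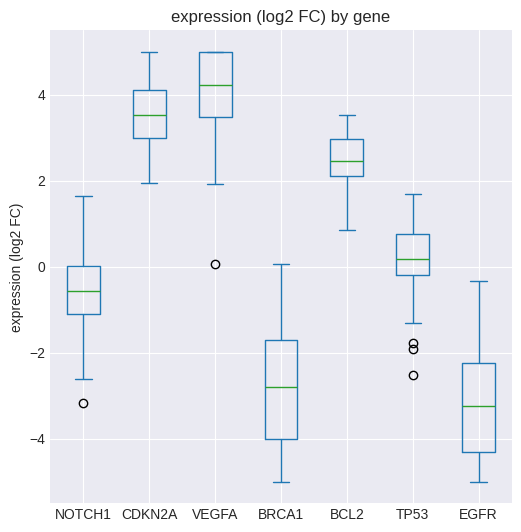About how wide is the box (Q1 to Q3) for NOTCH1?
≈ 1

Q3 ≈ 0, Q1 ≈ -1; IQR ≈ 1.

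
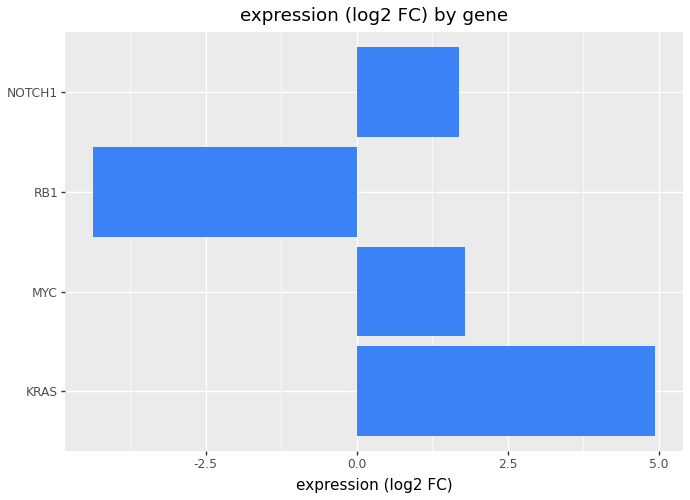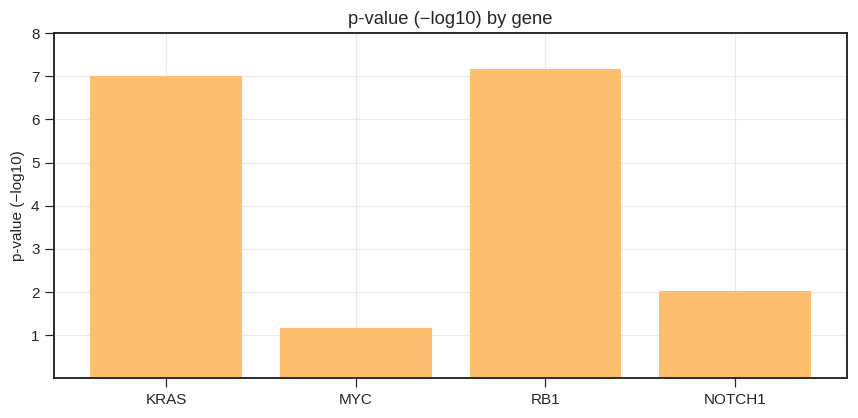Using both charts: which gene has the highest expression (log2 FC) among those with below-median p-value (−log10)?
Chart 2 median p-value (−log10) ≈ 5; below-median genes: MYC, NOTCH1. Among those, MYC has the highest expression (log2 FC) (≈ 2).

MYC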